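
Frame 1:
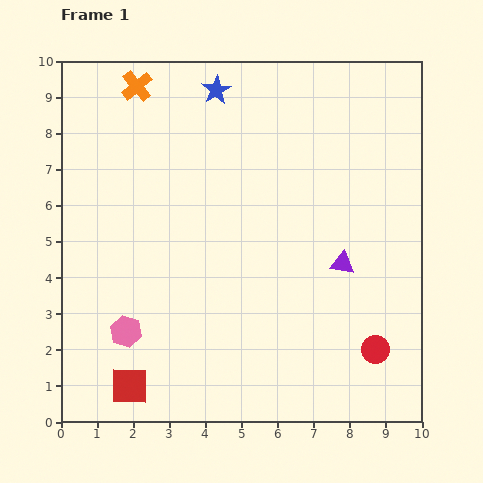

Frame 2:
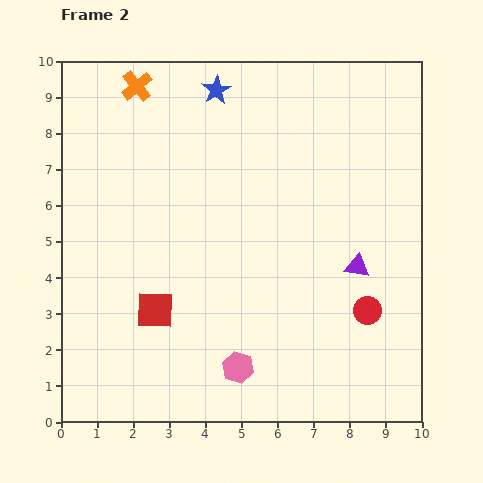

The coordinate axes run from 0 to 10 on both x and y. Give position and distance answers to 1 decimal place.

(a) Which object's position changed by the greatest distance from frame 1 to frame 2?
the pink hexagon

(moved 3.3; next 2.2)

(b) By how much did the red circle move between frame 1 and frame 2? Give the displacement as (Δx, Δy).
(-0.2, 1.1)

The red circle was at (8.7, 2.0) in frame 1 and (8.5, 3.1) in frame 2.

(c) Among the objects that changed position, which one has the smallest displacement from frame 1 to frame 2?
the purple triangle

(moved 0.4)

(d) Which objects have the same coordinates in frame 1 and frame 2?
the blue star, the orange cross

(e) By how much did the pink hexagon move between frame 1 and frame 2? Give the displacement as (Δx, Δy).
(3.1, -1.0)

The pink hexagon was at (1.8, 2.5) in frame 1 and (4.9, 1.5) in frame 2.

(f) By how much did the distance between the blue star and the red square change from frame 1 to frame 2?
-2.2

Distance in frame 1: 8.5. Distance in frame 2: 6.3.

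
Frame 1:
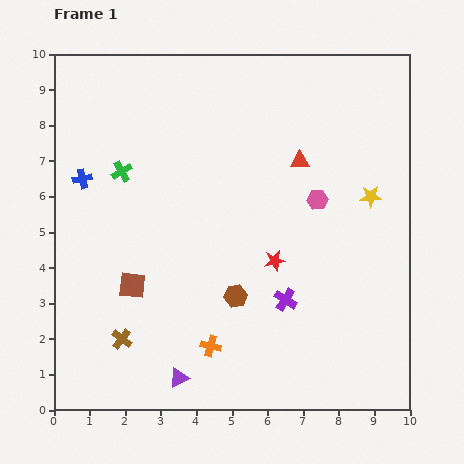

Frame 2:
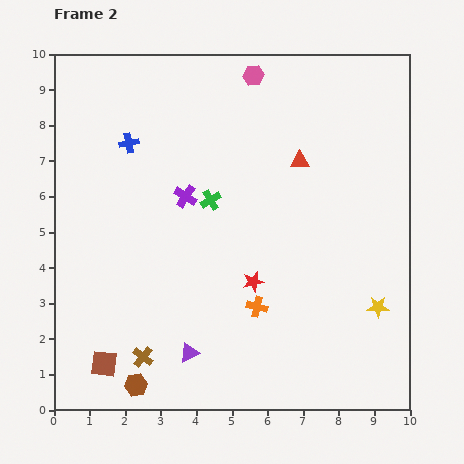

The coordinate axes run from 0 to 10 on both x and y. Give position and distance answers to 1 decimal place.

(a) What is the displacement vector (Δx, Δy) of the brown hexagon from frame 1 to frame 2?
(-2.8, -2.5)

The brown hexagon was at (5.1, 3.2) in frame 1 and (2.3, 0.7) in frame 2.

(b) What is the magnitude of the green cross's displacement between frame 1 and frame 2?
2.6

The green cross moved from (1.9, 6.7) to (4.4, 5.9), a distance of √(2.5² + 0.8²) ≈ 2.6.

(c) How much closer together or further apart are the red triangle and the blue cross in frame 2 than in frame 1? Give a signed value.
-1.3

Distance in frame 1: 6.1. Distance in frame 2: 4.8.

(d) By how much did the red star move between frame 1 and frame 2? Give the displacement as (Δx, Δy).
(-0.6, -0.6)

The red star was at (6.2, 4.2) in frame 1 and (5.6, 3.6) in frame 2.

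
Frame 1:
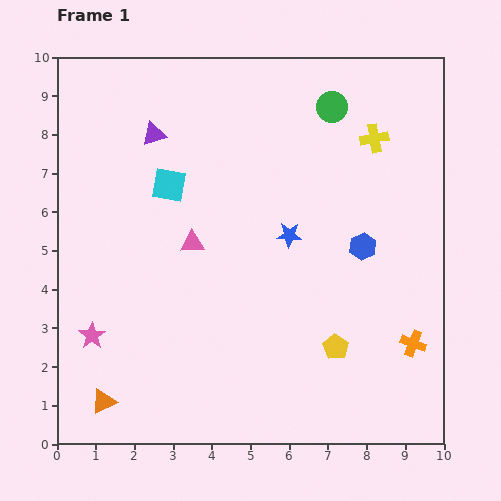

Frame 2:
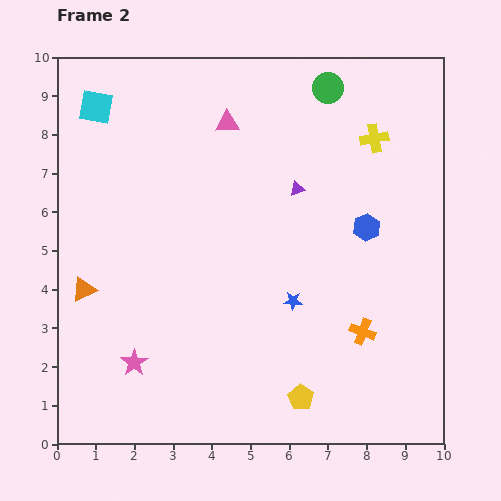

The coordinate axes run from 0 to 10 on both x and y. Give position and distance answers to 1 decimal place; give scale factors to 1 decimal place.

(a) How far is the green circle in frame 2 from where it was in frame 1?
0.5

The green circle moved from (7.1, 8.7) to (7.0, 9.2), a distance of √(0.1² + 0.5²) ≈ 0.5.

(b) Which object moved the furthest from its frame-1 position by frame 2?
the purple triangle

(moved 4.0; next 3.2)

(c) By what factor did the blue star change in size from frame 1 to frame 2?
0.7×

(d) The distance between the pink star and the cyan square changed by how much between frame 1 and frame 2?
+2.3

Distance in frame 1: 4.4. Distance in frame 2: 6.7.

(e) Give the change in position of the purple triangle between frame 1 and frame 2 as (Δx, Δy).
(3.7, -1.4)

The purple triangle was at (2.5, 8.0) in frame 1 and (6.2, 6.6) in frame 2.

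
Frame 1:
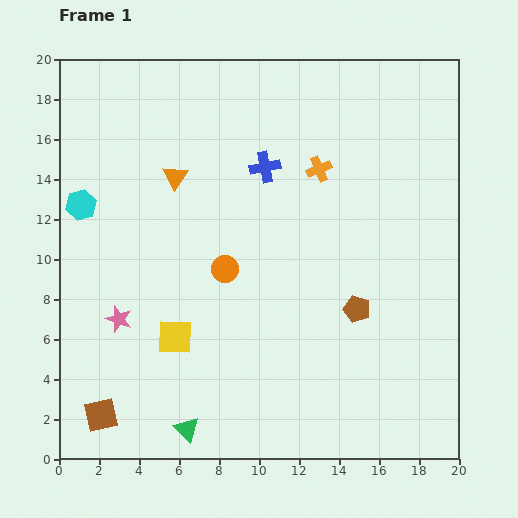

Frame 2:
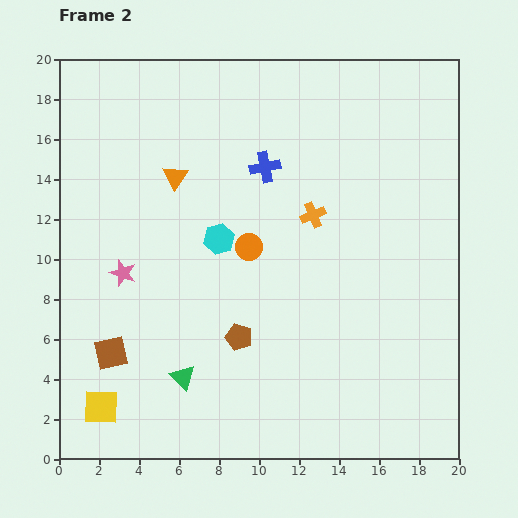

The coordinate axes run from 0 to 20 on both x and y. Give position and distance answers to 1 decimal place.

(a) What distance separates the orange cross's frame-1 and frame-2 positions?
2.3

The orange cross moved from (13.0, 14.5) to (12.7, 12.2), a distance of √(0.3² + 2.3²) ≈ 2.3.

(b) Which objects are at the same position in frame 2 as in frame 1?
the orange triangle, the blue cross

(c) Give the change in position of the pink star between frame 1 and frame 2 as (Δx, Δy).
(0.2, 2.3)

The pink star was at (3.0, 7.0) in frame 1 and (3.2, 9.3) in frame 2.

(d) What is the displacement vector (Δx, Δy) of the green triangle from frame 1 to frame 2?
(-0.2, 2.6)

The green triangle was at (6.4, 1.5) in frame 1 and (6.2, 4.1) in frame 2.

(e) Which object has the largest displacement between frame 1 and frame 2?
the cyan hexagon

(moved 7.1; next 6.1)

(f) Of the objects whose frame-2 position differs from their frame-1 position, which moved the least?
the orange circle

(moved 1.6)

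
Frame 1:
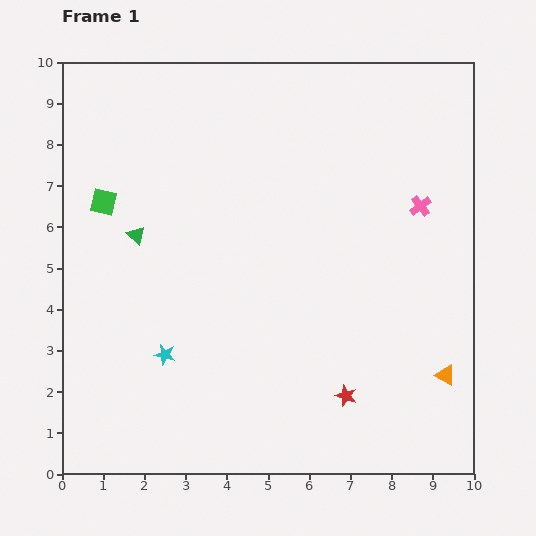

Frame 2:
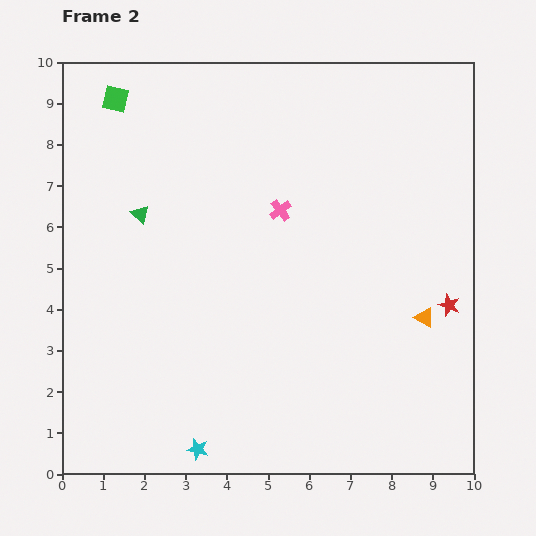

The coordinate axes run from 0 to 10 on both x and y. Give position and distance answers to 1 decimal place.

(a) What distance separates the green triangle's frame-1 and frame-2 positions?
0.5

The green triangle moved from (1.8, 5.8) to (1.9, 6.3), a distance of √(0.1² + 0.5²) ≈ 0.5.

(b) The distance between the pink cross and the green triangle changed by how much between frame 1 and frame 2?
-3.5

Distance in frame 1: 6.9. Distance in frame 2: 3.4.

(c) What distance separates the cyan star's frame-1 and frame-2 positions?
2.4

The cyan star moved from (2.5, 2.9) to (3.3, 0.6), a distance of √(0.8² + 2.3²) ≈ 2.4.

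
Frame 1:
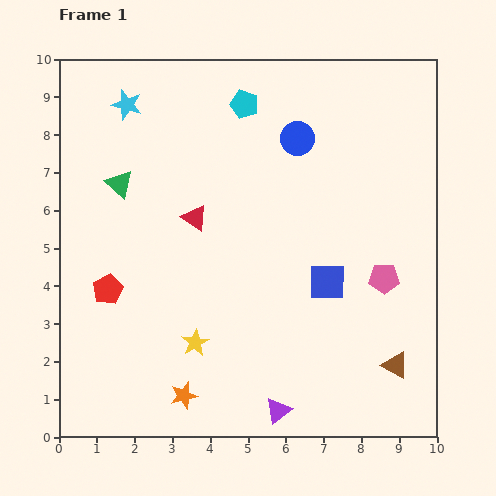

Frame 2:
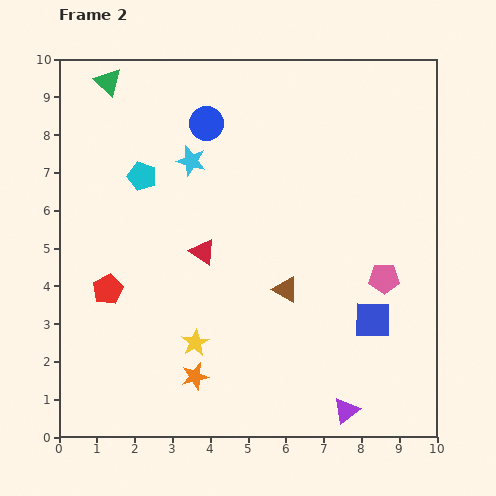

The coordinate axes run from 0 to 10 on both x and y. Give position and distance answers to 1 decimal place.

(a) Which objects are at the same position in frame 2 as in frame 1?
the yellow star, the red pentagon, the pink pentagon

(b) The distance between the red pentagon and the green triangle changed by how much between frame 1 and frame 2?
+2.7

Distance in frame 1: 2.8. Distance in frame 2: 5.5.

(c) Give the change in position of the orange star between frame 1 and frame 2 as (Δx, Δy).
(0.3, 0.5)

The orange star was at (3.3, 1.1) in frame 1 and (3.6, 1.6) in frame 2.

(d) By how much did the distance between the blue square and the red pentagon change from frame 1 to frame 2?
+1.2

Distance in frame 1: 5.8. Distance in frame 2: 7.0.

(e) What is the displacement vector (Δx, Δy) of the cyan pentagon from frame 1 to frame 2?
(-2.7, -1.9)

The cyan pentagon was at (4.9, 8.8) in frame 1 and (2.2, 6.9) in frame 2.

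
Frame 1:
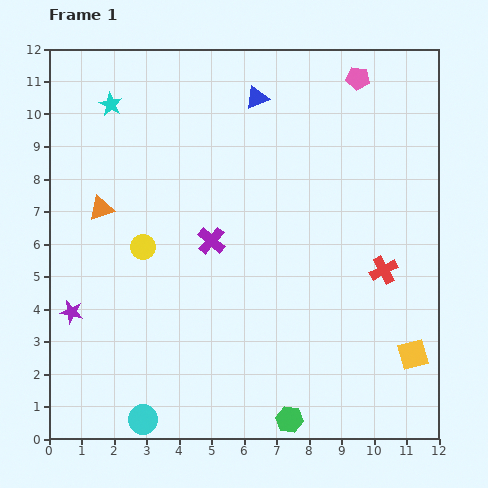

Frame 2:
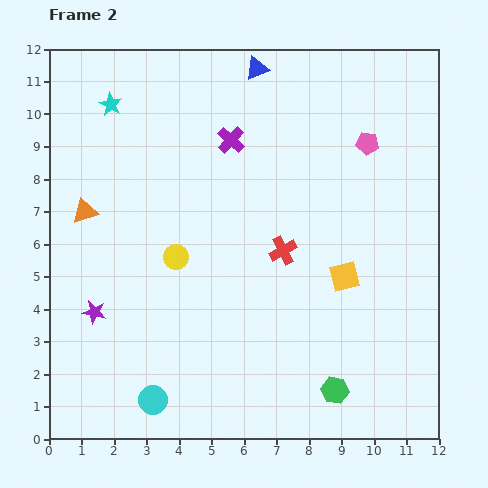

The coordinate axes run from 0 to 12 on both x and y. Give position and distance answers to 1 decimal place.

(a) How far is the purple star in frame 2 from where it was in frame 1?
0.7

The purple star moved from (0.7, 3.9) to (1.4, 3.9), a distance of √(0.7² + 0.0²) ≈ 0.7.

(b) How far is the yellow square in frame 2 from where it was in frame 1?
3.2

The yellow square moved from (11.2, 2.6) to (9.1, 5.0), a distance of √(2.1² + 2.4²) ≈ 3.2.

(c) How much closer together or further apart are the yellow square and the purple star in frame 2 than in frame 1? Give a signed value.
-2.8

Distance in frame 1: 10.6. Distance in frame 2: 7.8.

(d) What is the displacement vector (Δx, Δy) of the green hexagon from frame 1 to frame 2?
(1.4, 0.9)

The green hexagon was at (7.4, 0.6) in frame 1 and (8.8, 1.5) in frame 2.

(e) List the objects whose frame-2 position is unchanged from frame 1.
the cyan star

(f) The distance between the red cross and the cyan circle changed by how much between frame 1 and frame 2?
-2.6

Distance in frame 1: 8.7. Distance in frame 2: 6.1.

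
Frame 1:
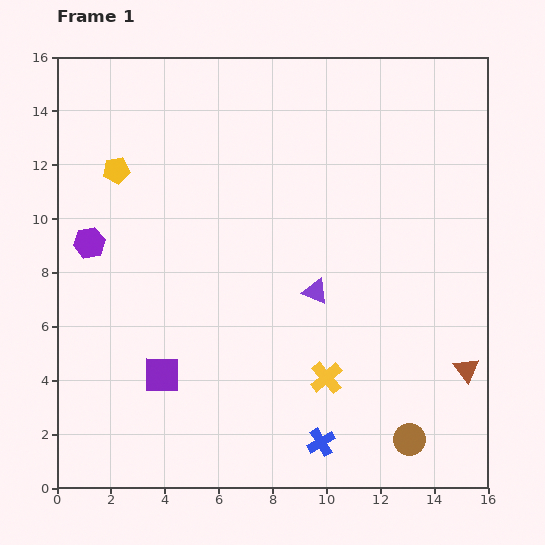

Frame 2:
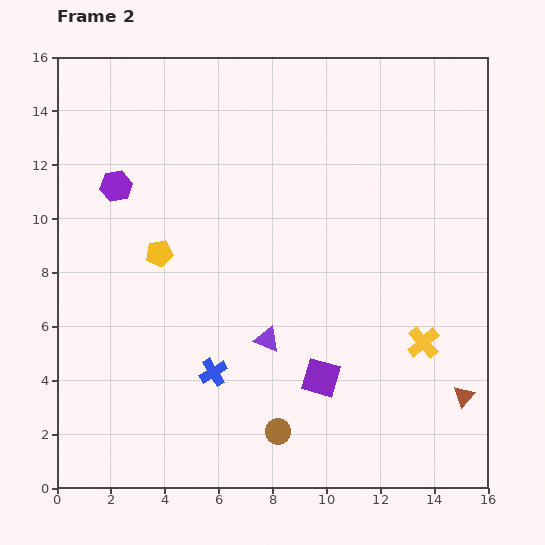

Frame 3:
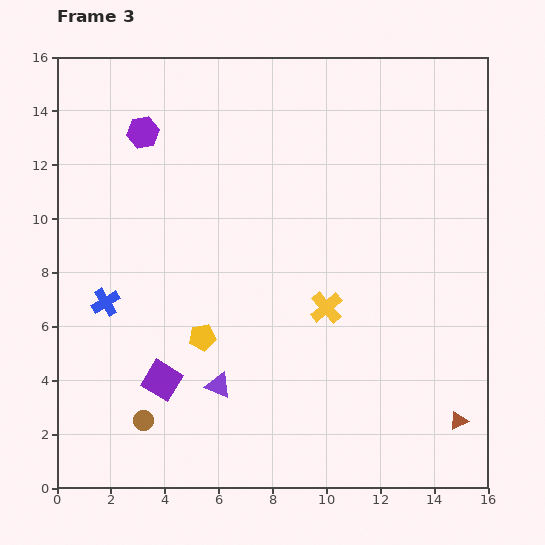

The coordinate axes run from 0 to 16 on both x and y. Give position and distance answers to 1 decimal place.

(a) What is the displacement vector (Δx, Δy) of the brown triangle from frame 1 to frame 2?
(-0.1, -1.0)

The brown triangle was at (15.2, 4.4) in frame 1 and (15.1, 3.4) in frame 2.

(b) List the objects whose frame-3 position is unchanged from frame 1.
none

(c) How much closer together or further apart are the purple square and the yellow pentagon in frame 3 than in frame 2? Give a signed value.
-5.4

Distance in frame 2: 7.6. Distance in frame 3: 2.2.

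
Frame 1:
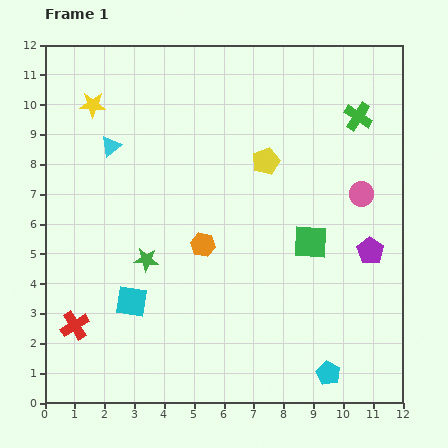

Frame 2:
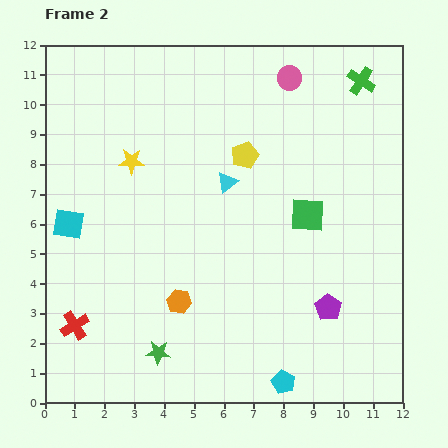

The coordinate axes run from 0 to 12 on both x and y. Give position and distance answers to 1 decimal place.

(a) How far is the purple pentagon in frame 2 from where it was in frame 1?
2.4

The purple pentagon moved from (10.9, 5.1) to (9.5, 3.2), a distance of √(1.4² + 1.9²) ≈ 2.4.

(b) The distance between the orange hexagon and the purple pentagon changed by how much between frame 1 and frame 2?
-0.6

Distance in frame 1: 5.6. Distance in frame 2: 5.0.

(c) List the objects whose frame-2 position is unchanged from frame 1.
the red cross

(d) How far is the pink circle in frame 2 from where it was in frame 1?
4.6

The pink circle moved from (10.6, 7.0) to (8.2, 10.9), a distance of √(2.4² + 3.9²) ≈ 4.6.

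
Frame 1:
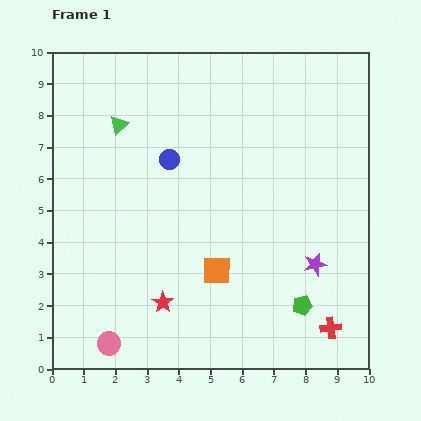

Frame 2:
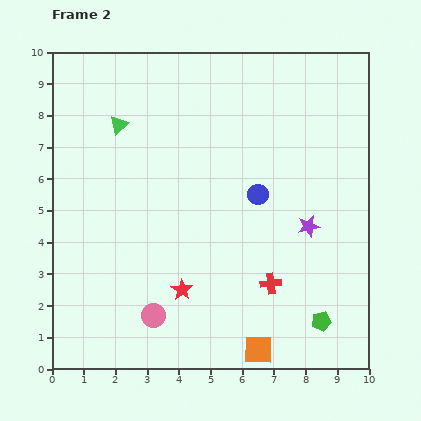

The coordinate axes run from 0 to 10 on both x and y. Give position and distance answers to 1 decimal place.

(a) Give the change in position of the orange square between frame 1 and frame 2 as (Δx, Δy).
(1.3, -2.5)

The orange square was at (5.2, 3.1) in frame 1 and (6.5, 0.6) in frame 2.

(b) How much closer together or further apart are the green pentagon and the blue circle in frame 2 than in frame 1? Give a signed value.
-1.7

Distance in frame 1: 6.2. Distance in frame 2: 4.5.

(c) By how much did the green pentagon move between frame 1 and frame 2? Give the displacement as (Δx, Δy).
(0.6, -0.5)

The green pentagon was at (7.9, 2.0) in frame 1 and (8.5, 1.5) in frame 2.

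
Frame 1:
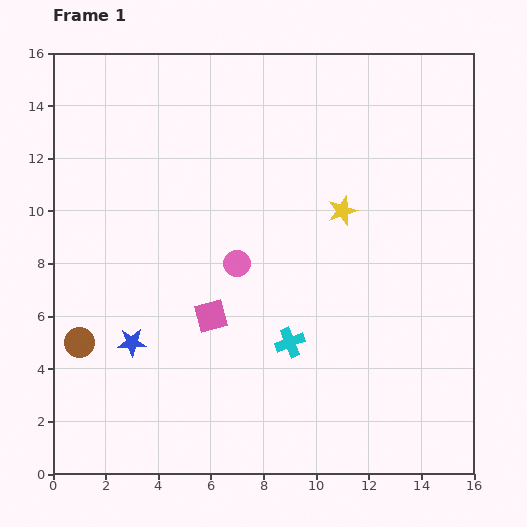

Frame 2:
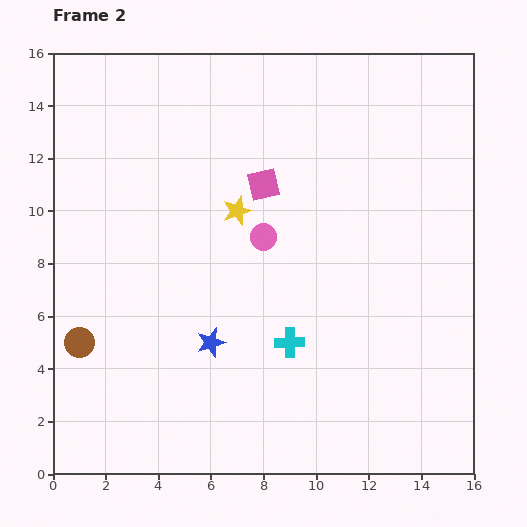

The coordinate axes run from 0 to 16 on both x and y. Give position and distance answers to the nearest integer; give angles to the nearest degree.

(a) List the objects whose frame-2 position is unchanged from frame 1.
the cyan cross, the brown circle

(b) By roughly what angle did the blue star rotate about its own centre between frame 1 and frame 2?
15° counter-clockwise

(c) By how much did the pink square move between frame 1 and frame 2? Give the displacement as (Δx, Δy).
(2, 5)

The pink square was at (6, 6) in frame 1 and (8, 11) in frame 2.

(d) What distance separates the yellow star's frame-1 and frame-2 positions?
4

The yellow star moved from (11, 10) to (7, 10), a distance of √(4² + 0²) ≈ 4.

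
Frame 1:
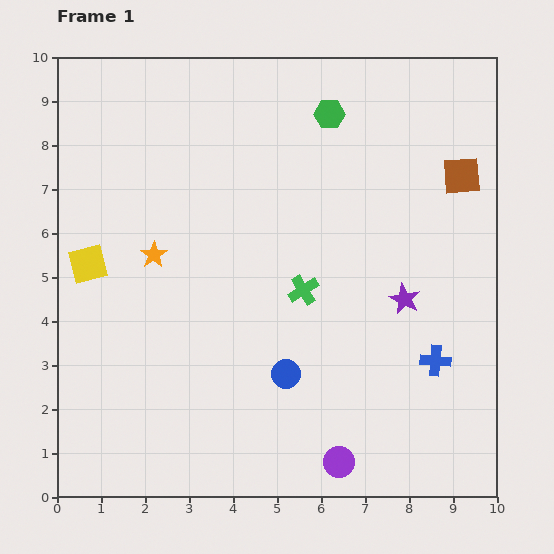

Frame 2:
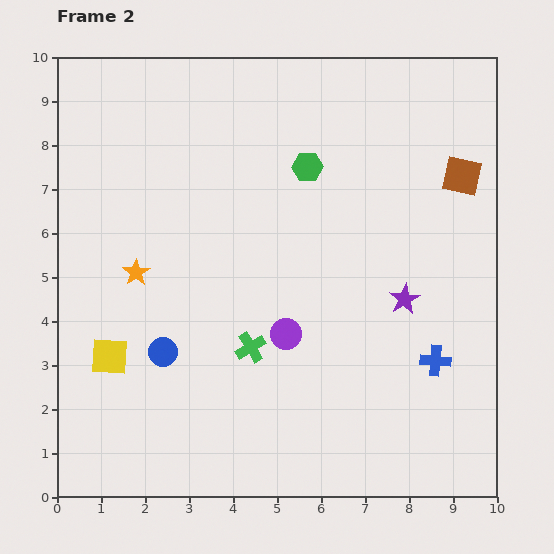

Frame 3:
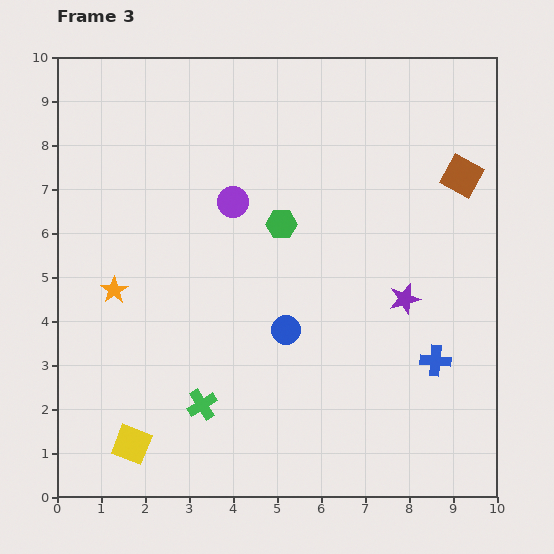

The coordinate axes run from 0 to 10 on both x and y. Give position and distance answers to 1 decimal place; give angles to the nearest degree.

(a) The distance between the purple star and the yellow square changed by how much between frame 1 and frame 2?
-0.4

Distance in frame 1: 7.2. Distance in frame 2: 6.8.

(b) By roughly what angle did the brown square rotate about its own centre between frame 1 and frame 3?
34° clockwise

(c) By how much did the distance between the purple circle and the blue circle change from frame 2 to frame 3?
+0.3

Distance in frame 2: 2.8. Distance in frame 3: 3.1.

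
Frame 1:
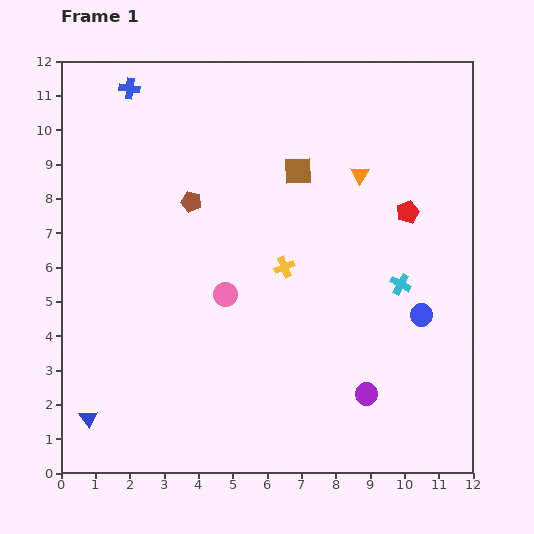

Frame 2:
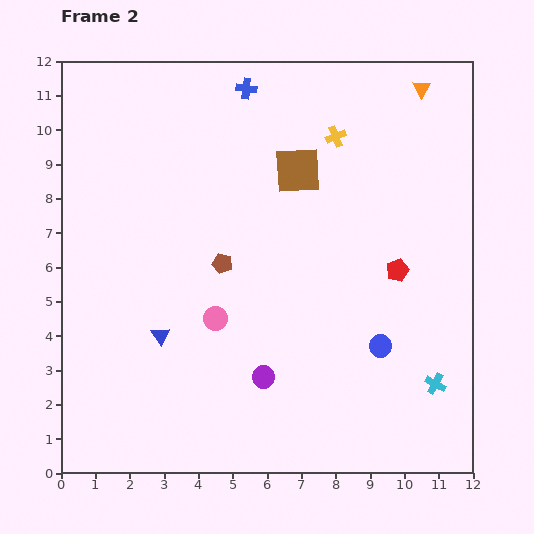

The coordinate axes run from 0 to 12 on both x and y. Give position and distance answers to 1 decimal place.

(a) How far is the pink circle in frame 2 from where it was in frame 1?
0.8

The pink circle moved from (4.8, 5.2) to (4.5, 4.5), a distance of √(0.3² + 0.7²) ≈ 0.8.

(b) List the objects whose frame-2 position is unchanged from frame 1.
the brown square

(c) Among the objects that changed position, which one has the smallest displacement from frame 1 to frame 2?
the pink circle

(moved 0.8)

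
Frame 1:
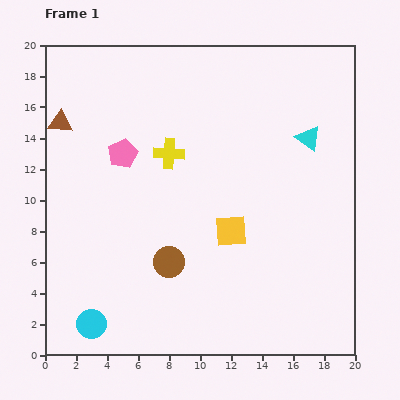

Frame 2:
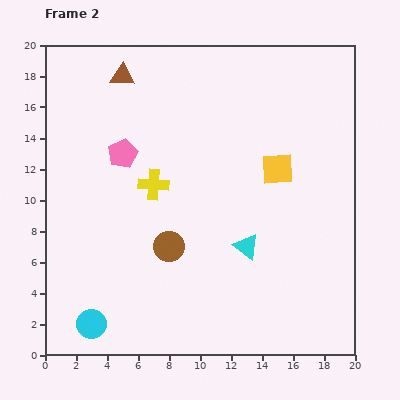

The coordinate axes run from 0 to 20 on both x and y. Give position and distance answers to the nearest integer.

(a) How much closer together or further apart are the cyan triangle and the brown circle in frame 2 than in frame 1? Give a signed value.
-7

Distance in frame 1: 12. Distance in frame 2: 5.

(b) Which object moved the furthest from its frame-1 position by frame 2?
the cyan triangle

(moved 8; next 5)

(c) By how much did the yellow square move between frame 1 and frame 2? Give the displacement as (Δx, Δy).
(3, 4)

The yellow square was at (12, 8) in frame 1 and (15, 12) in frame 2.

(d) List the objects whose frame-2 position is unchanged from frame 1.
the cyan circle, the pink pentagon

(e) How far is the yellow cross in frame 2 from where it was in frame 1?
2

The yellow cross moved from (8, 13) to (7, 11), a distance of √(1² + 2²) ≈ 2.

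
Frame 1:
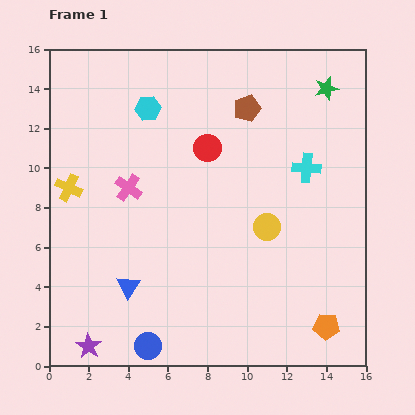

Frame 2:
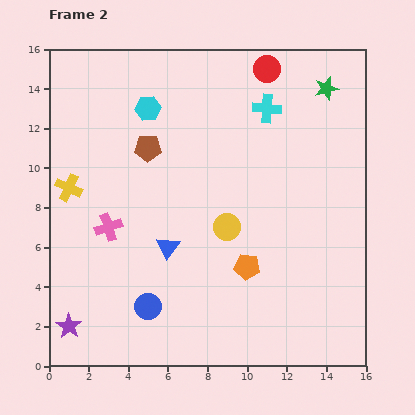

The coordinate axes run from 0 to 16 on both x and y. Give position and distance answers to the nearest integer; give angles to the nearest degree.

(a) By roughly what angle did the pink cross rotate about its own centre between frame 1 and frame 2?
37° clockwise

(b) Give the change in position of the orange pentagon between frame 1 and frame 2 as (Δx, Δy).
(-4, 3)

The orange pentagon was at (14, 2) in frame 1 and (10, 5) in frame 2.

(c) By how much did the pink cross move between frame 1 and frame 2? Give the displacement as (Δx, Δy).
(-1, -2)

The pink cross was at (4, 9) in frame 1 and (3, 7) in frame 2.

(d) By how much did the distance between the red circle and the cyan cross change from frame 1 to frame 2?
-3

Distance in frame 1: 5. Distance in frame 2: 2.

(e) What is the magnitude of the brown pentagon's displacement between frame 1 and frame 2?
5

The brown pentagon moved from (10, 13) to (5, 11), a distance of √(5² + 2²) ≈ 5.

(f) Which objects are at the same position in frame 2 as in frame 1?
the yellow cross, the green star, the cyan hexagon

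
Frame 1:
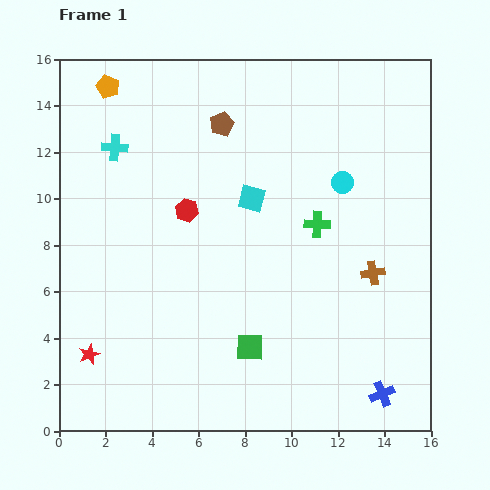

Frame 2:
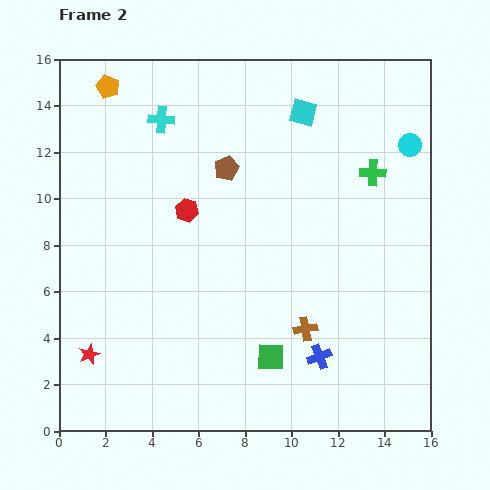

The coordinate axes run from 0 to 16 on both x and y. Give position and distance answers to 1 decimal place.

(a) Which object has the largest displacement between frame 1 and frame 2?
the cyan square

(moved 4.3; next 3.8)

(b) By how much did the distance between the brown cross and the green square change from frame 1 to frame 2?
-4.3

Distance in frame 1: 6.2. Distance in frame 2: 1.9.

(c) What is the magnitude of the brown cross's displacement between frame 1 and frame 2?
3.8

The brown cross moved from (13.5, 6.8) to (10.6, 4.4), a distance of √(2.9² + 2.4²) ≈ 3.8.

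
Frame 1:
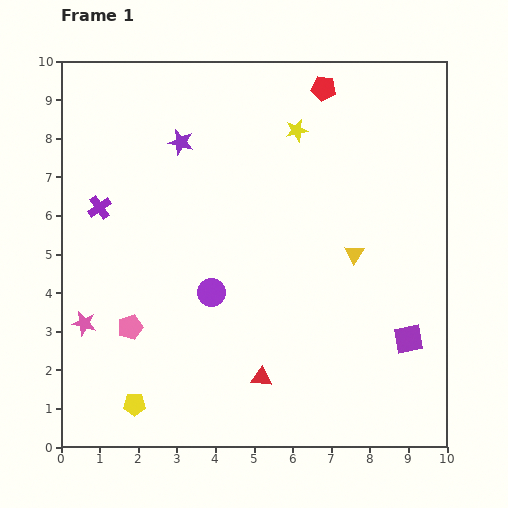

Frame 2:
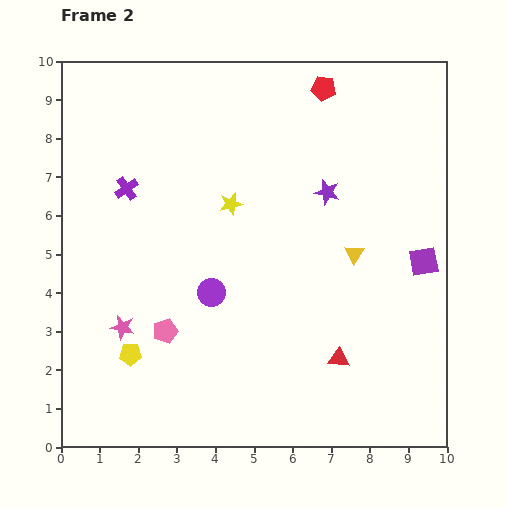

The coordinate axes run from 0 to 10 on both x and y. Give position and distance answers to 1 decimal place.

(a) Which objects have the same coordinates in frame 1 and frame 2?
the purple circle, the yellow triangle, the red pentagon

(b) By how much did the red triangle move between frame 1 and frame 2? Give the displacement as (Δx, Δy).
(2.0, 0.5)

The red triangle was at (5.2, 1.8) in frame 1 and (7.2, 2.3) in frame 2.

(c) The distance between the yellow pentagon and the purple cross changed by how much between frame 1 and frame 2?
-0.9

Distance in frame 1: 5.2. Distance in frame 2: 4.3.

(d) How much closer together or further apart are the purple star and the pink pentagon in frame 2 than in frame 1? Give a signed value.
+0.5

Distance in frame 1: 5.0. Distance in frame 2: 5.5.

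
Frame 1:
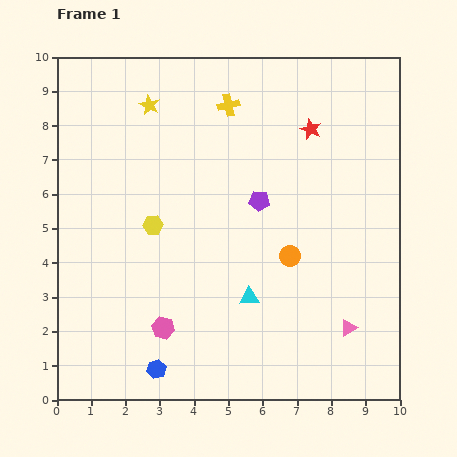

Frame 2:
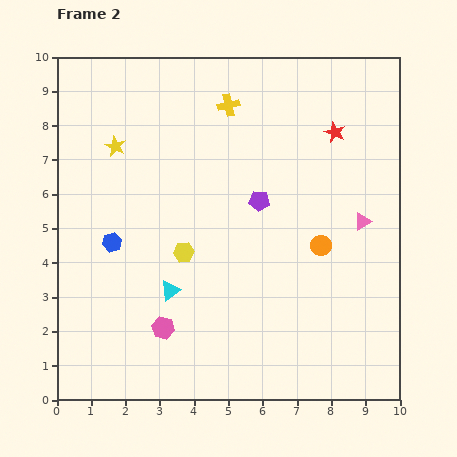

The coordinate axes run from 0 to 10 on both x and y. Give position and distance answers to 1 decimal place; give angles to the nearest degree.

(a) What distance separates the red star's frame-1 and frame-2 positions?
0.7

The red star moved from (7.4, 7.9) to (8.1, 7.8), a distance of √(0.7² + 0.1²) ≈ 0.7.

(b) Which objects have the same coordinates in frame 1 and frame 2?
the pink hexagon, the purple pentagon, the yellow cross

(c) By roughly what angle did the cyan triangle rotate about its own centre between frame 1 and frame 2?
32° counter-clockwise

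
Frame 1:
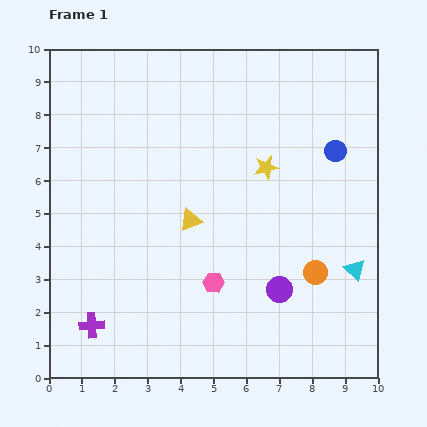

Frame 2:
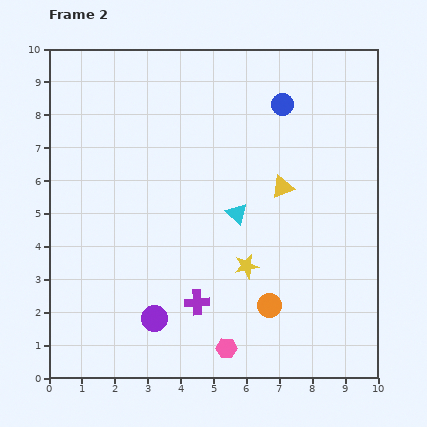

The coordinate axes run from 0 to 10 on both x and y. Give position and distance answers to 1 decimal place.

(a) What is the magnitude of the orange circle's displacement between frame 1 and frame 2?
1.7

The orange circle moved from (8.1, 3.2) to (6.7, 2.2), a distance of √(1.4² + 1.0²) ≈ 1.7.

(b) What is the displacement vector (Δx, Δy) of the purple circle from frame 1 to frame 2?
(-3.8, -0.9)

The purple circle was at (7.0, 2.7) in frame 1 and (3.2, 1.8) in frame 2.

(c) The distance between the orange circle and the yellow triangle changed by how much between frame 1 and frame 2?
-0.5

Distance in frame 1: 4.1. Distance in frame 2: 3.6.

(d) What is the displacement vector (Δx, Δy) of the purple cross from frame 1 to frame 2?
(3.2, 0.7)

The purple cross was at (1.3, 1.6) in frame 1 and (4.5, 2.3) in frame 2.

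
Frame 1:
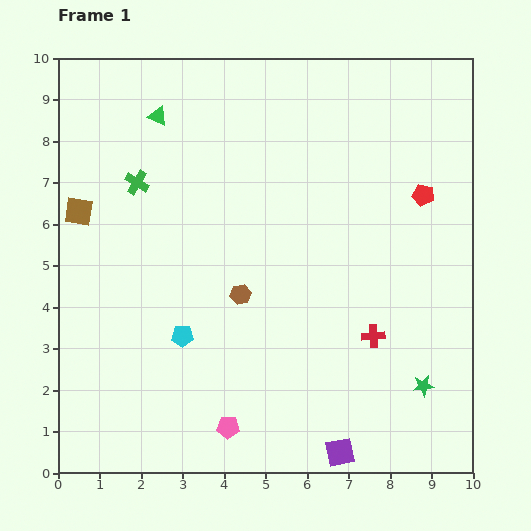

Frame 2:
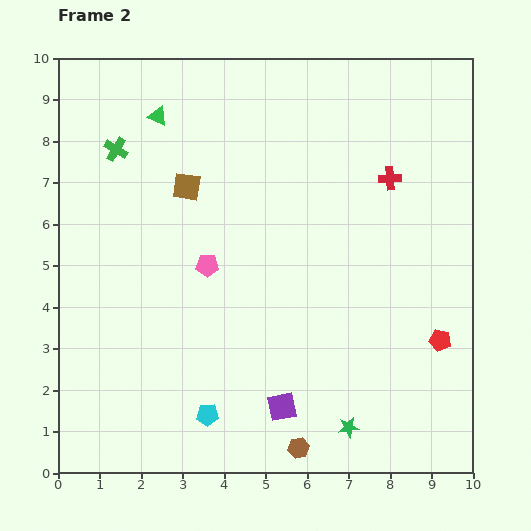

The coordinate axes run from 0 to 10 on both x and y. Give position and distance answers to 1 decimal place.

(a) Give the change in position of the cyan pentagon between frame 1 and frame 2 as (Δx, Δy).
(0.6, -1.9)

The cyan pentagon was at (3.0, 3.3) in frame 1 and (3.6, 1.4) in frame 2.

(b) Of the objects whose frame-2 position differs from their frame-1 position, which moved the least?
the green cross

(moved 0.9)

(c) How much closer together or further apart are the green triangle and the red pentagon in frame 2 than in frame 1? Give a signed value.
+2.0

Distance in frame 1: 6.7. Distance in frame 2: 8.7.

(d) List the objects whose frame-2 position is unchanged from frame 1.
the green triangle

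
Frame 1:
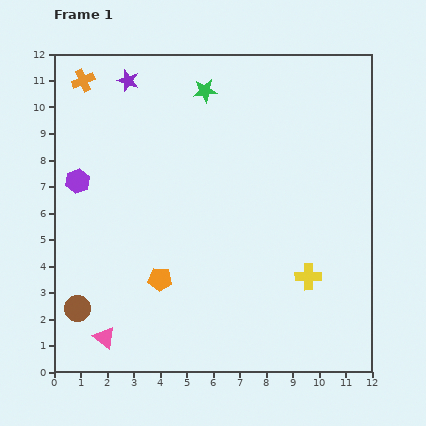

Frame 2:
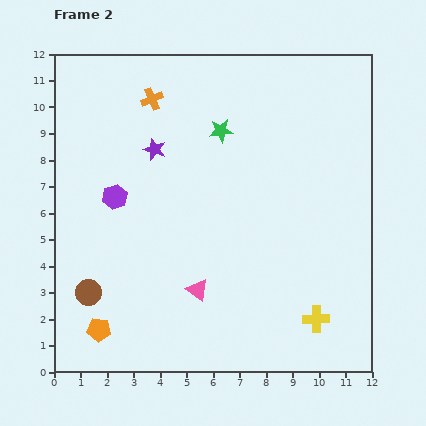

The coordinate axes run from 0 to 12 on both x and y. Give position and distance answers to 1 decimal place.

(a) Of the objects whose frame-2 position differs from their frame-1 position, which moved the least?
the brown circle

(moved 0.7)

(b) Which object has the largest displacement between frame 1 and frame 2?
the pink triangle

(moved 3.9; next 3.0)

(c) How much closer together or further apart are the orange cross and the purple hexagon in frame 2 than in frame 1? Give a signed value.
+0.2

Distance in frame 1: 3.8. Distance in frame 2: 4.0.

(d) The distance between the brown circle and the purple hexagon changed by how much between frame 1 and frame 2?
-1.1

Distance in frame 1: 4.8. Distance in frame 2: 3.7.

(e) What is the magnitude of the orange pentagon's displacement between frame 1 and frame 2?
3.0

The orange pentagon moved from (4.0, 3.5) to (1.7, 1.6), a distance of √(2.3² + 1.9²) ≈ 3.0.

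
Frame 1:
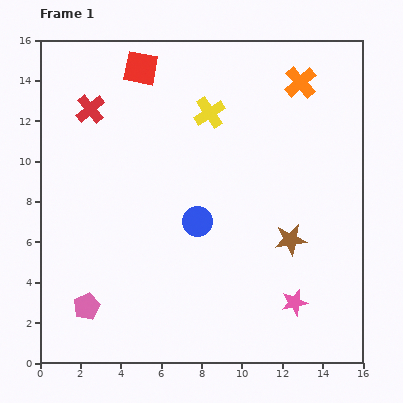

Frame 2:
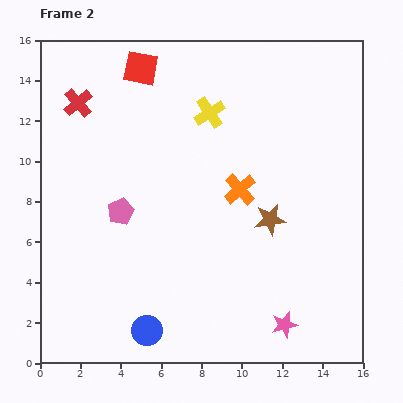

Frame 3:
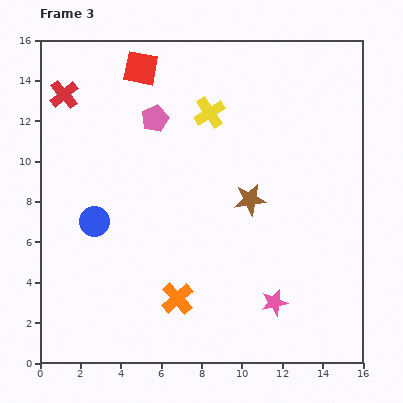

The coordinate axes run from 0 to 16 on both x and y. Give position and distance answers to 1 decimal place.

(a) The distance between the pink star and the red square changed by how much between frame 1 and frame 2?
+0.6

Distance in frame 1: 13.9. Distance in frame 2: 14.5.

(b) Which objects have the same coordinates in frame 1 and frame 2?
the red square, the yellow cross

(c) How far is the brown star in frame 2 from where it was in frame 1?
1.4

The brown star moved from (12.4, 6.1) to (11.4, 7.1), a distance of √(1.0² + 1.0²) ≈ 1.4.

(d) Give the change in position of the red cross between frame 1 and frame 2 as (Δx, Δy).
(-0.6, 0.3)

The red cross was at (2.5, 12.6) in frame 1 and (1.9, 12.9) in frame 2.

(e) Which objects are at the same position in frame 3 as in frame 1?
the red square, the yellow cross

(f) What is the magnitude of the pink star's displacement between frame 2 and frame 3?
1.2

The pink star moved from (12.1, 1.9) to (11.6, 3.0), a distance of √(0.5² + 1.1²) ≈ 1.2.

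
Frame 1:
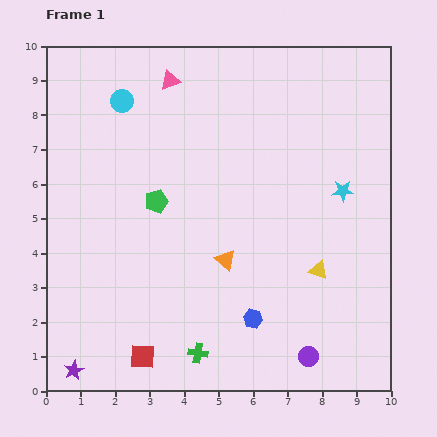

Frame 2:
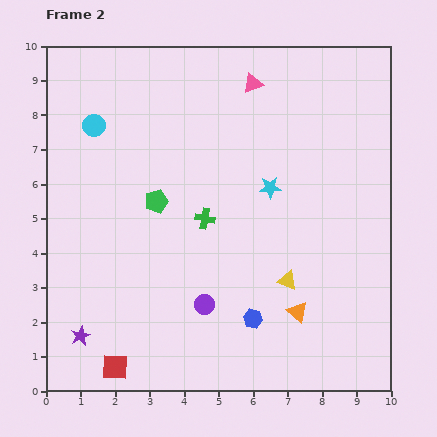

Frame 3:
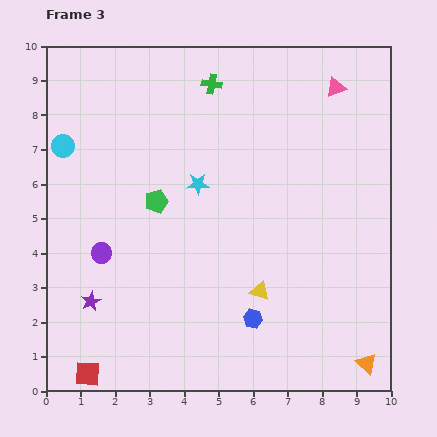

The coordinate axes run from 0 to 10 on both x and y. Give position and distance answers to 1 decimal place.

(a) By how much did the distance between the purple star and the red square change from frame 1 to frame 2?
-0.7

Distance in frame 1: 2.0. Distance in frame 2: 1.3.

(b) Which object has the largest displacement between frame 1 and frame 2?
the green cross

(moved 3.9; next 3.4)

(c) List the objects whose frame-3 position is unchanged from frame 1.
the blue hexagon, the green pentagon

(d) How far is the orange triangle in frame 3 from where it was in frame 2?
2.5

The orange triangle moved from (7.3, 2.3) to (9.3, 0.8), a distance of √(2.0² + 1.5²) ≈ 2.5.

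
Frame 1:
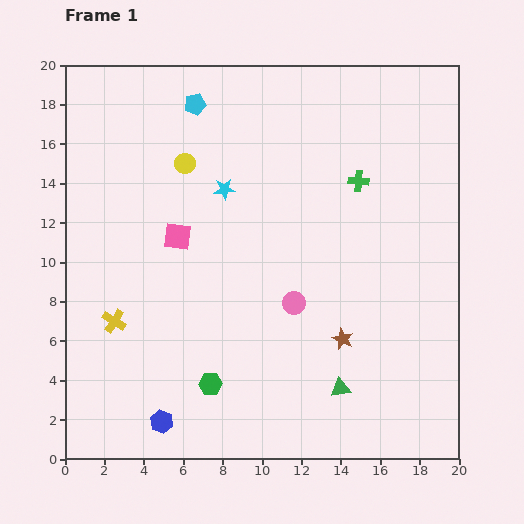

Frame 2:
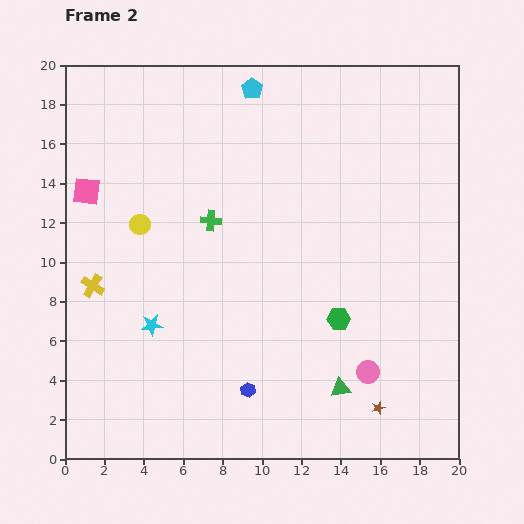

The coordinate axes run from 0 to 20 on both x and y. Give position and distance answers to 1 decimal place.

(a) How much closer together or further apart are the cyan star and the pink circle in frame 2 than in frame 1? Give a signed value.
+4.5

Distance in frame 1: 6.8. Distance in frame 2: 11.3.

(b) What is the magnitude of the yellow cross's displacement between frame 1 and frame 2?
2.1

The yellow cross moved from (2.5, 7.0) to (1.4, 8.8), a distance of √(1.1² + 1.8²) ≈ 2.1.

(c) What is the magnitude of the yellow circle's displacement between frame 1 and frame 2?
3.9

The yellow circle moved from (6.1, 15.0) to (3.8, 11.9), a distance of √(2.3² + 3.1²) ≈ 3.9.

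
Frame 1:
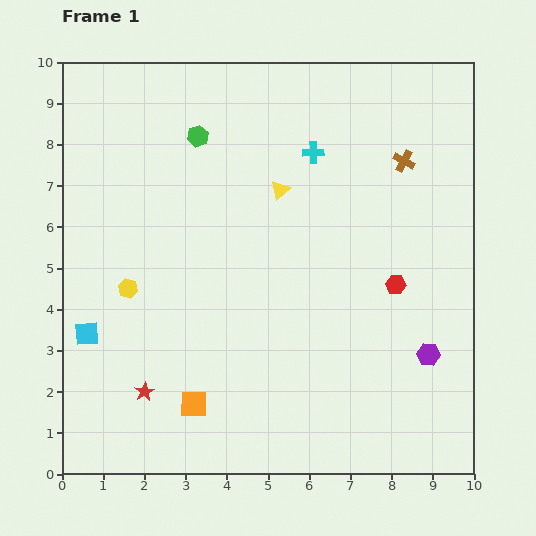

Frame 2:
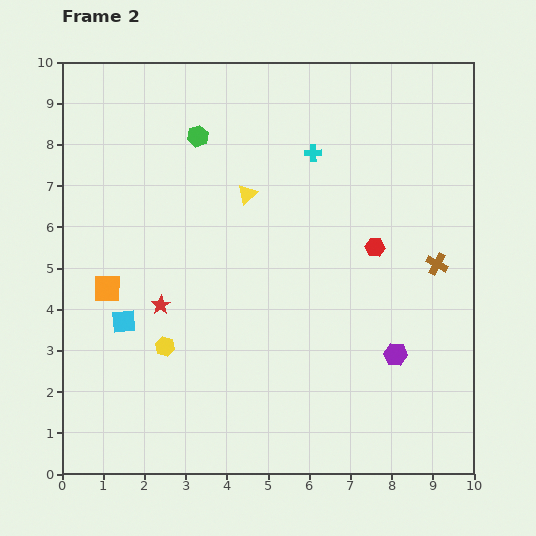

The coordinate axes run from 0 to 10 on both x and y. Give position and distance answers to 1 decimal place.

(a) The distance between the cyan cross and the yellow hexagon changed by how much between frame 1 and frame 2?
+0.3

Distance in frame 1: 5.6. Distance in frame 2: 5.9.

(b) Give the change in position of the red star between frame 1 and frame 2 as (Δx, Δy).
(0.4, 2.1)

The red star was at (2.0, 2.0) in frame 1 and (2.4, 4.1) in frame 2.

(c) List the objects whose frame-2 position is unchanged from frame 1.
the green hexagon, the cyan cross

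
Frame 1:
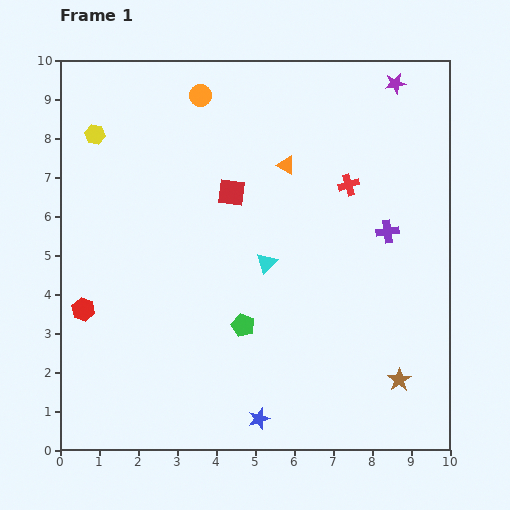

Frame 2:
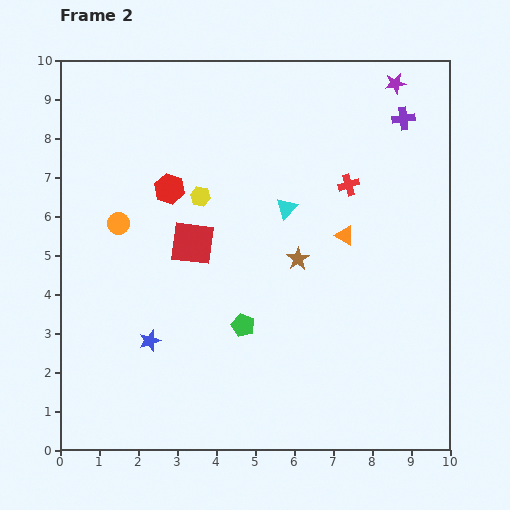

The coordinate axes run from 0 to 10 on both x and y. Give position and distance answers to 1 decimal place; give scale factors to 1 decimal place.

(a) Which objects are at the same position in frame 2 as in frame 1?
the purple star, the red cross, the green pentagon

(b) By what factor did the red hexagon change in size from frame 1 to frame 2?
1.3×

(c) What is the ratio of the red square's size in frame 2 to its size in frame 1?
1.6×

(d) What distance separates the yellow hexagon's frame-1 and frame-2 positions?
3.1

The yellow hexagon moved from (0.9, 8.1) to (3.6, 6.5), a distance of √(2.7² + 1.6²) ≈ 3.1.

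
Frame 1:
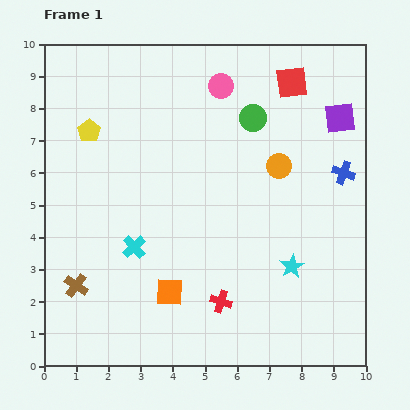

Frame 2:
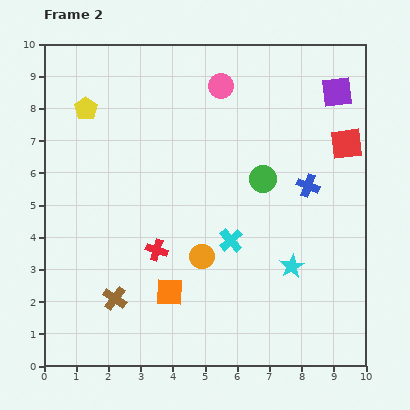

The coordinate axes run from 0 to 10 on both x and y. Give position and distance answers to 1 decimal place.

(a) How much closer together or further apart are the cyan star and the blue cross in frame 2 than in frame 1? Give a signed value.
-0.8

Distance in frame 1: 3.3. Distance in frame 2: 2.5.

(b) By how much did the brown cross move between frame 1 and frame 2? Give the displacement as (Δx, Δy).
(1.2, -0.4)

The brown cross was at (1.0, 2.5) in frame 1 and (2.2, 2.1) in frame 2.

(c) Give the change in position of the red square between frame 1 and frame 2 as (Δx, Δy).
(1.7, -1.9)

The red square was at (7.7, 8.8) in frame 1 and (9.4, 6.9) in frame 2.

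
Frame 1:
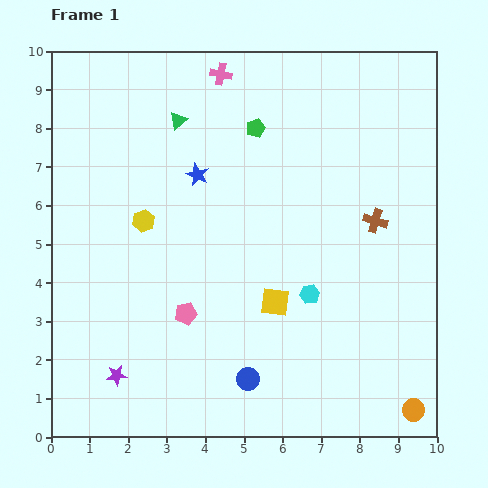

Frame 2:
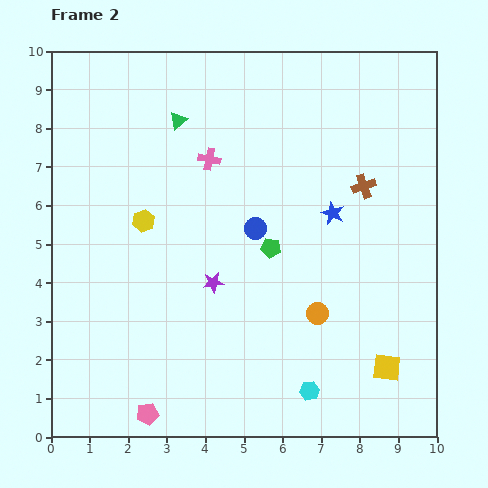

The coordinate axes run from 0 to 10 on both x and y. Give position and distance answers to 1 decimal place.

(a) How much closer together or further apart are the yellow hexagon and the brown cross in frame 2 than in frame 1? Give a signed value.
-0.2

Distance in frame 1: 6.0. Distance in frame 2: 5.8.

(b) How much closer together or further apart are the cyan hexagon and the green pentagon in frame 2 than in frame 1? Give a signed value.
-0.7

Distance in frame 1: 4.5. Distance in frame 2: 3.8.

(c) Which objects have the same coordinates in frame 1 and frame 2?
the green triangle, the yellow hexagon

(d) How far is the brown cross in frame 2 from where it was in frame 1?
0.9

The brown cross moved from (8.4, 5.6) to (8.1, 6.5), a distance of √(0.3² + 0.9²) ≈ 0.9.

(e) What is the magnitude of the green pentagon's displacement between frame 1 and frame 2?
3.1

The green pentagon moved from (5.3, 8.0) to (5.7, 4.9), a distance of √(0.4² + 3.1²) ≈ 3.1.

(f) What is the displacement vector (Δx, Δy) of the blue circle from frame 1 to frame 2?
(0.2, 3.9)

The blue circle was at (5.1, 1.5) in frame 1 and (5.3, 5.4) in frame 2.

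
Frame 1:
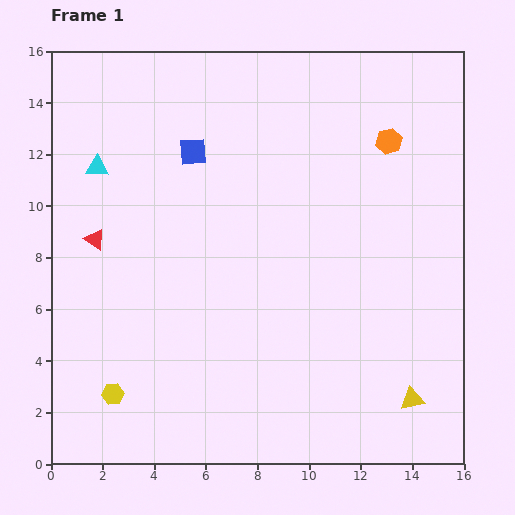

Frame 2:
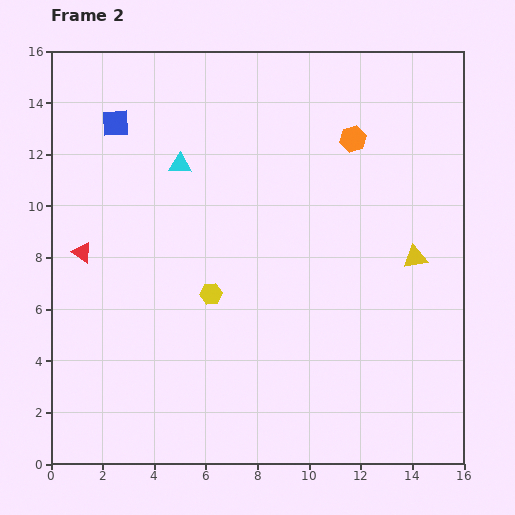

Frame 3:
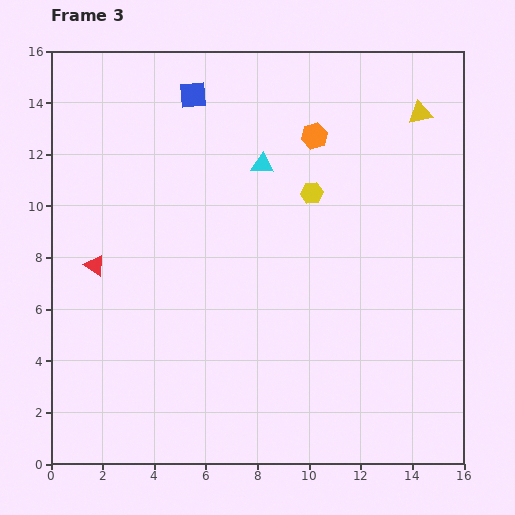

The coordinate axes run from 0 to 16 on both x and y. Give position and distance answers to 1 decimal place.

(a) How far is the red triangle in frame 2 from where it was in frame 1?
0.7

The red triangle moved from (1.7, 8.7) to (1.2, 8.2), a distance of √(0.5² + 0.5²) ≈ 0.7.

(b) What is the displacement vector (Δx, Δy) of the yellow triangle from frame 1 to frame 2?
(0.1, 5.5)

The yellow triangle was at (14.0, 2.5) in frame 1 and (14.1, 8.0) in frame 2.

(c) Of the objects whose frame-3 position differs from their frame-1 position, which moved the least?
the red triangle

(moved 1.0)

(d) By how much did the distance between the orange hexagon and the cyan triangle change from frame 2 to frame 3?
-4.5

Distance in frame 2: 6.8. Distance in frame 3: 2.3.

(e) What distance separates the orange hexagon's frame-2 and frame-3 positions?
1.5

The orange hexagon moved from (11.7, 12.6) to (10.2, 12.7), a distance of √(1.5² + 0.1²) ≈ 1.5.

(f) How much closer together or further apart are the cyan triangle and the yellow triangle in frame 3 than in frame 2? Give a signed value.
-3.4

Distance in frame 2: 9.8. Distance in frame 3: 6.4.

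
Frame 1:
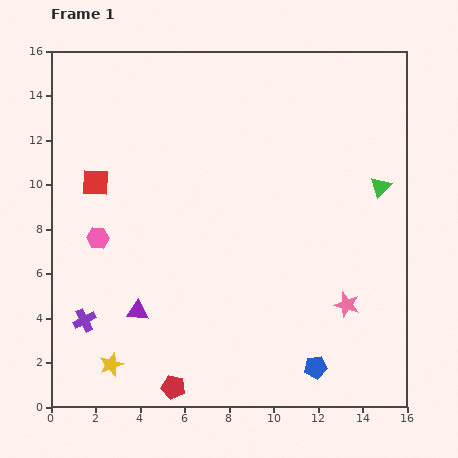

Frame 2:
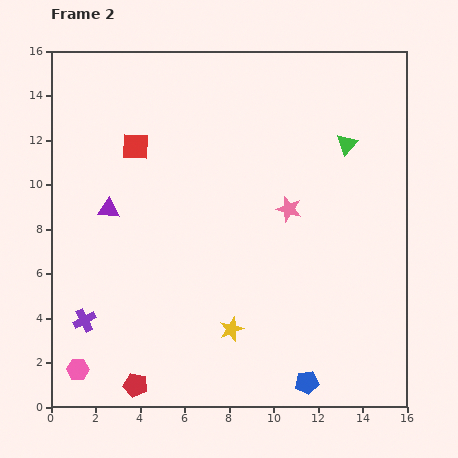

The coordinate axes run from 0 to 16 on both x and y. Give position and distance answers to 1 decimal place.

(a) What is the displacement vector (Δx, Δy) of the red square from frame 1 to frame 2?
(1.8, 1.6)

The red square was at (2.0, 10.1) in frame 1 and (3.8, 11.7) in frame 2.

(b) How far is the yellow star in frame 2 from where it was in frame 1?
5.6

The yellow star moved from (2.7, 1.9) to (8.1, 3.5), a distance of √(5.4² + 1.6²) ≈ 5.6.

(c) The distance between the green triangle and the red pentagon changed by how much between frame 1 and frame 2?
+1.5

Distance in frame 1: 12.9. Distance in frame 2: 14.4.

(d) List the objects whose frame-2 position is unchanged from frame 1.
the purple cross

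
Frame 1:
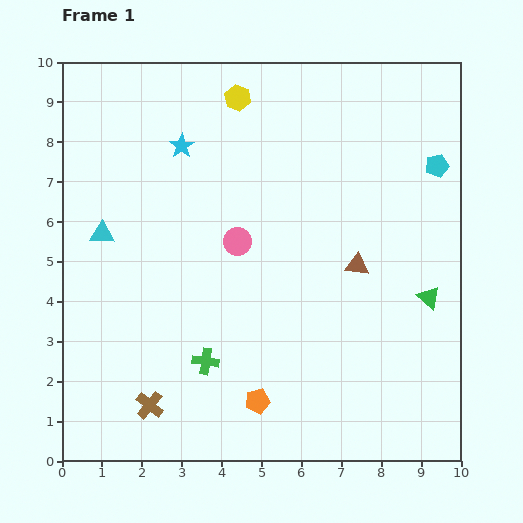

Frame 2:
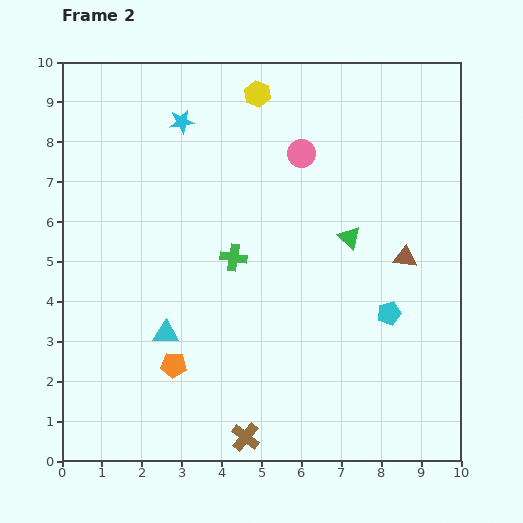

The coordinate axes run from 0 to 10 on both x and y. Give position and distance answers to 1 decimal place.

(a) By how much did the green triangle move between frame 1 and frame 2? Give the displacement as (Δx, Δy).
(-2.0, 1.5)

The green triangle was at (9.2, 4.1) in frame 1 and (7.2, 5.6) in frame 2.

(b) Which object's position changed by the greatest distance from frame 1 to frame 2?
the cyan pentagon

(moved 3.9; next 3.0)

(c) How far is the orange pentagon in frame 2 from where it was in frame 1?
2.3

The orange pentagon moved from (4.9, 1.5) to (2.8, 2.4), a distance of √(2.1² + 0.9²) ≈ 2.3.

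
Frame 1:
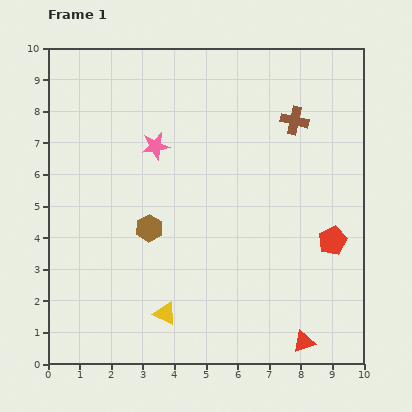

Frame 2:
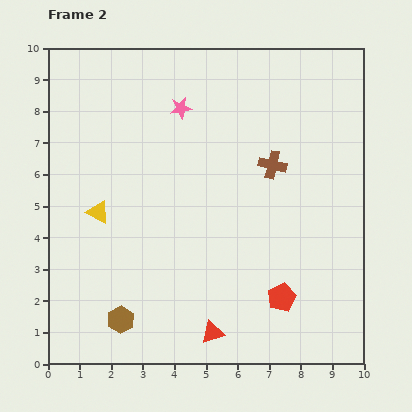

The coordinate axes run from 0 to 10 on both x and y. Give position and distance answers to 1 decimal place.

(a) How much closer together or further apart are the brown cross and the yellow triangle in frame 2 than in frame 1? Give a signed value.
-1.6

Distance in frame 1: 7.3. Distance in frame 2: 5.7.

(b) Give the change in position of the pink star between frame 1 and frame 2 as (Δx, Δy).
(0.8, 1.2)

The pink star was at (3.4, 6.9) in frame 1 and (4.2, 8.1) in frame 2.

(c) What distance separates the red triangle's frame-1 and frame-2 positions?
2.9

The red triangle moved from (8.1, 0.7) to (5.2, 1.0), a distance of √(2.9² + 0.3²) ≈ 2.9.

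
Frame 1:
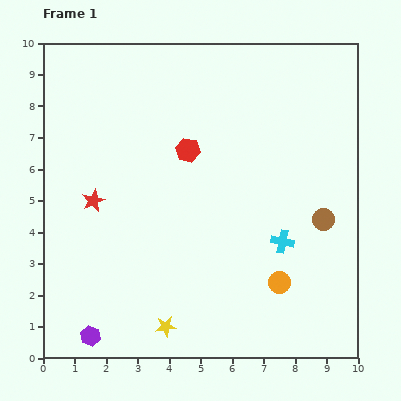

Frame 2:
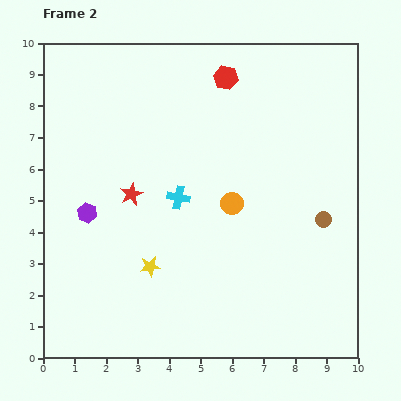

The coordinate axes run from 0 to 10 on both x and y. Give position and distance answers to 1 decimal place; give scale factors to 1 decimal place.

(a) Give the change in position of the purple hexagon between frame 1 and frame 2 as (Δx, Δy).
(-0.1, 3.9)

The purple hexagon was at (1.5, 0.7) in frame 1 and (1.4, 4.6) in frame 2.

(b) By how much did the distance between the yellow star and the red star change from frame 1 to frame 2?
-2.2

Distance in frame 1: 4.6. Distance in frame 2: 2.4.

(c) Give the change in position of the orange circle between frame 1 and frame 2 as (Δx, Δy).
(-1.5, 2.5)

The orange circle was at (7.5, 2.4) in frame 1 and (6.0, 4.9) in frame 2.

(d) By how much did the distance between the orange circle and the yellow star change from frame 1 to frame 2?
-0.6

Distance in frame 1: 3.9. Distance in frame 2: 3.3.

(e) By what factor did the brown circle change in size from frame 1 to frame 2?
0.8×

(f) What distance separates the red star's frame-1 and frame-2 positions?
1.2

The red star moved from (1.6, 5.0) to (2.8, 5.2), a distance of √(1.2² + 0.2²) ≈ 1.2.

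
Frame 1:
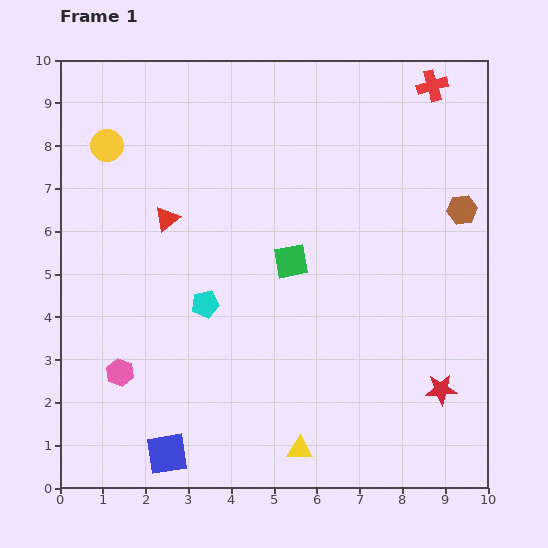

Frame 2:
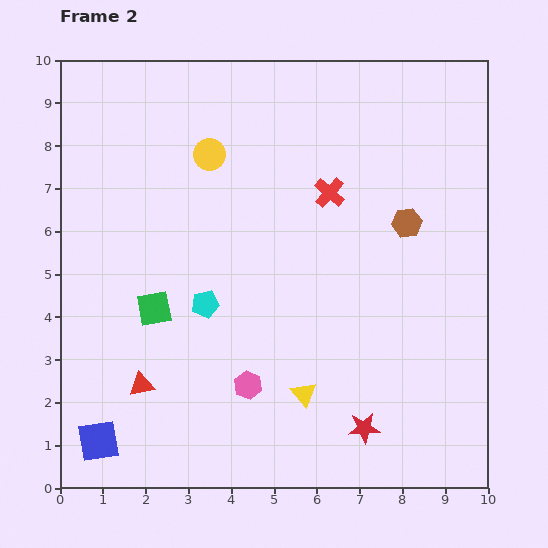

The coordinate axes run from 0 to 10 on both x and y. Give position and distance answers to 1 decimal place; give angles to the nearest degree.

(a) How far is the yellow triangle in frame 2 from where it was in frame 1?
1.3

The yellow triangle moved from (5.6, 0.9) to (5.7, 2.2), a distance of √(0.1² + 1.3²) ≈ 1.3.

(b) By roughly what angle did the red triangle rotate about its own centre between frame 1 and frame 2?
28° clockwise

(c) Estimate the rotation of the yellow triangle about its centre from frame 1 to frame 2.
47° clockwise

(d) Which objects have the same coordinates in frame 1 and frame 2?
the cyan pentagon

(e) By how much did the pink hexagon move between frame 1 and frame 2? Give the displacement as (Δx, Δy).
(3.0, -0.3)

The pink hexagon was at (1.4, 2.7) in frame 1 and (4.4, 2.4) in frame 2.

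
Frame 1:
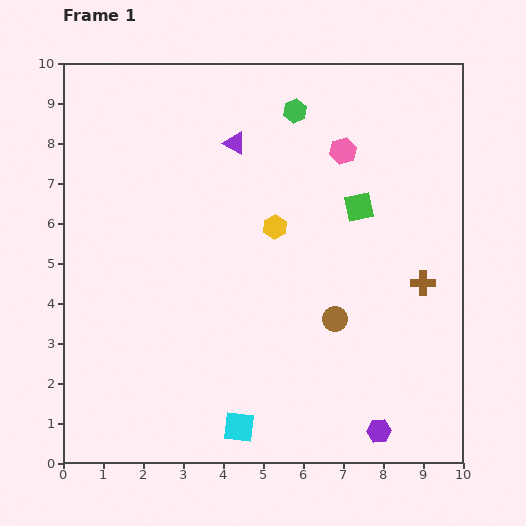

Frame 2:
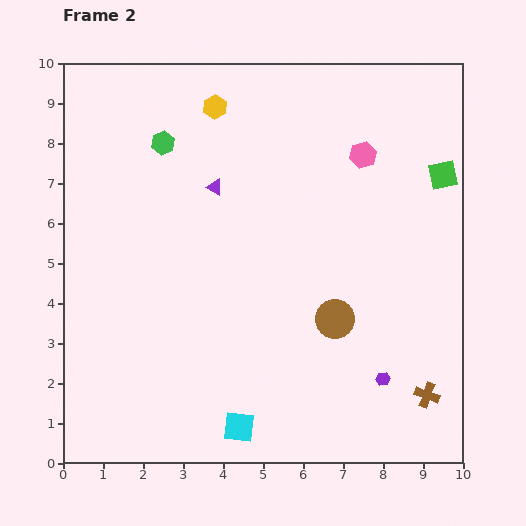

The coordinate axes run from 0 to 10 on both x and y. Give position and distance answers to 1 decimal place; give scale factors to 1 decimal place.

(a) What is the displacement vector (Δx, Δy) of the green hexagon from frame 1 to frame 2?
(-3.3, -0.8)

The green hexagon was at (5.8, 8.8) in frame 1 and (2.5, 8.0) in frame 2.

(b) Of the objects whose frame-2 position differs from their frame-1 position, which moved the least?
the pink hexagon

(moved 0.5)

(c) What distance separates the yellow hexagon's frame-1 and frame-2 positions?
3.4

The yellow hexagon moved from (5.3, 5.9) to (3.8, 8.9), a distance of √(1.5² + 3.0²) ≈ 3.4.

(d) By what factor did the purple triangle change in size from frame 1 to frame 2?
0.7×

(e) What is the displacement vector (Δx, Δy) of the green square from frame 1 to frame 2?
(2.1, 0.8)

The green square was at (7.4, 6.4) in frame 1 and (9.5, 7.2) in frame 2.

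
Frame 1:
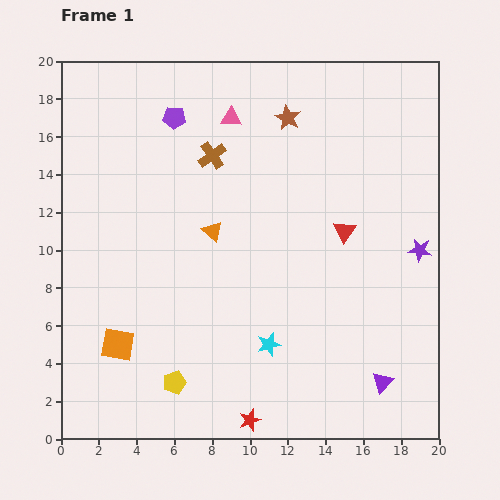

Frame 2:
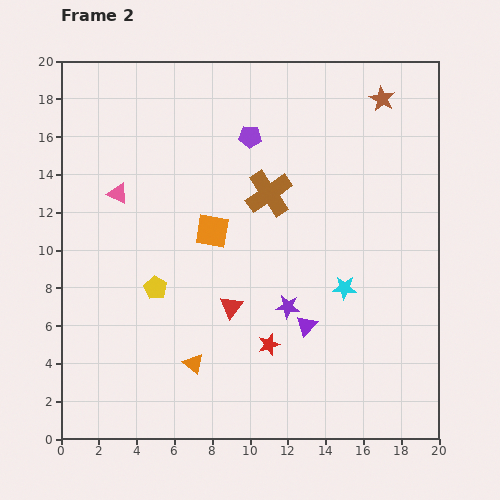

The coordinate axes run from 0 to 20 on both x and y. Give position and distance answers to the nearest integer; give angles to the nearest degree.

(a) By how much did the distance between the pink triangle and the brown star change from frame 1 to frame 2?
+12

Distance in frame 1: 3. Distance in frame 2: 15.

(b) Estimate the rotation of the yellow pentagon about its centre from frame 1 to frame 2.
23° counter-clockwise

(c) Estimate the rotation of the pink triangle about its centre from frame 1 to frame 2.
25° clockwise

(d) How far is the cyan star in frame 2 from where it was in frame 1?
5

The cyan star moved from (11, 5) to (15, 8), a distance of √(4² + 3²) ≈ 5.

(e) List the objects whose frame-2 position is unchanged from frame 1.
none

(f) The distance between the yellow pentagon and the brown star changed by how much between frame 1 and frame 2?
+1

Distance in frame 1: 15. Distance in frame 2: 16.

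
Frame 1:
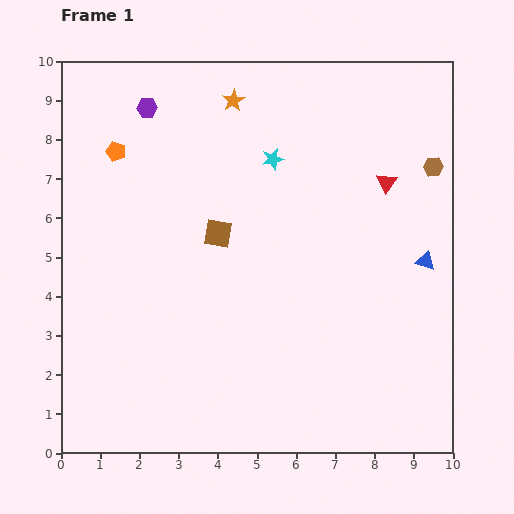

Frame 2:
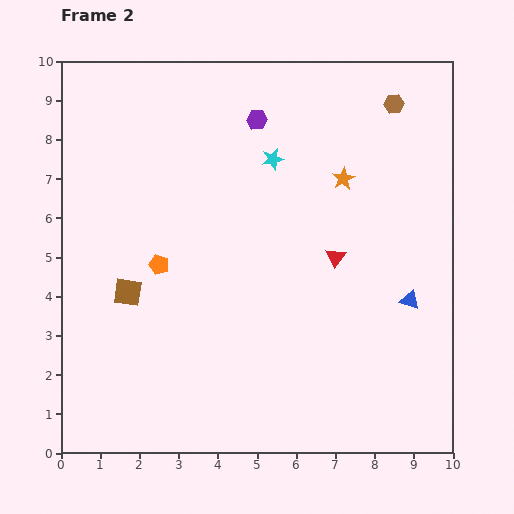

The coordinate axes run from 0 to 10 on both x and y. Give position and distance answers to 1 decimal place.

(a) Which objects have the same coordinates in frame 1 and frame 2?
the cyan star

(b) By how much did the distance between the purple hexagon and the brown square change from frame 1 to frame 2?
+1.8

Distance in frame 1: 3.7. Distance in frame 2: 5.5.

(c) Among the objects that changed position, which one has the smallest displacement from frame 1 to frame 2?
the blue triangle

(moved 1.1)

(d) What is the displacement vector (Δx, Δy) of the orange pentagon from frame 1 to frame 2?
(1.1, -2.9)

The orange pentagon was at (1.4, 7.7) in frame 1 and (2.5, 4.8) in frame 2.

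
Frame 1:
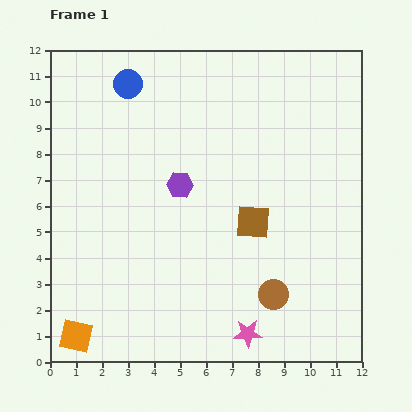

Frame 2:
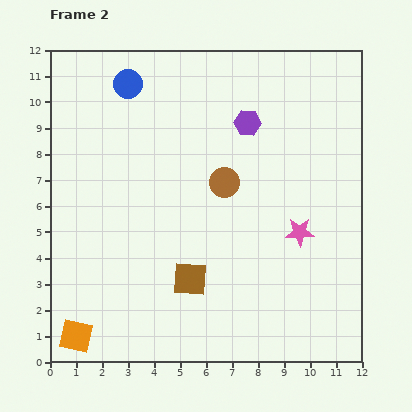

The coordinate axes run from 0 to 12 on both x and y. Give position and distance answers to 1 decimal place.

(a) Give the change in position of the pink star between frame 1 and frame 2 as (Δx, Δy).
(2.0, 3.9)

The pink star was at (7.6, 1.1) in frame 1 and (9.6, 5.0) in frame 2.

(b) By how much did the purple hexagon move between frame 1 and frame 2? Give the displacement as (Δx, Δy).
(2.6, 2.4)

The purple hexagon was at (5.0, 6.8) in frame 1 and (7.6, 9.2) in frame 2.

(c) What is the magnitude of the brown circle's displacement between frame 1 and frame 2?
4.7

The brown circle moved from (8.6, 2.6) to (6.7, 6.9), a distance of √(1.9² + 4.3²) ≈ 4.7.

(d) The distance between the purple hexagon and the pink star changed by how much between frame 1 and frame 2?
-1.6

Distance in frame 1: 6.3. Distance in frame 2: 4.7.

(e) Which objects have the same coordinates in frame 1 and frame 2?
the orange square, the blue circle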